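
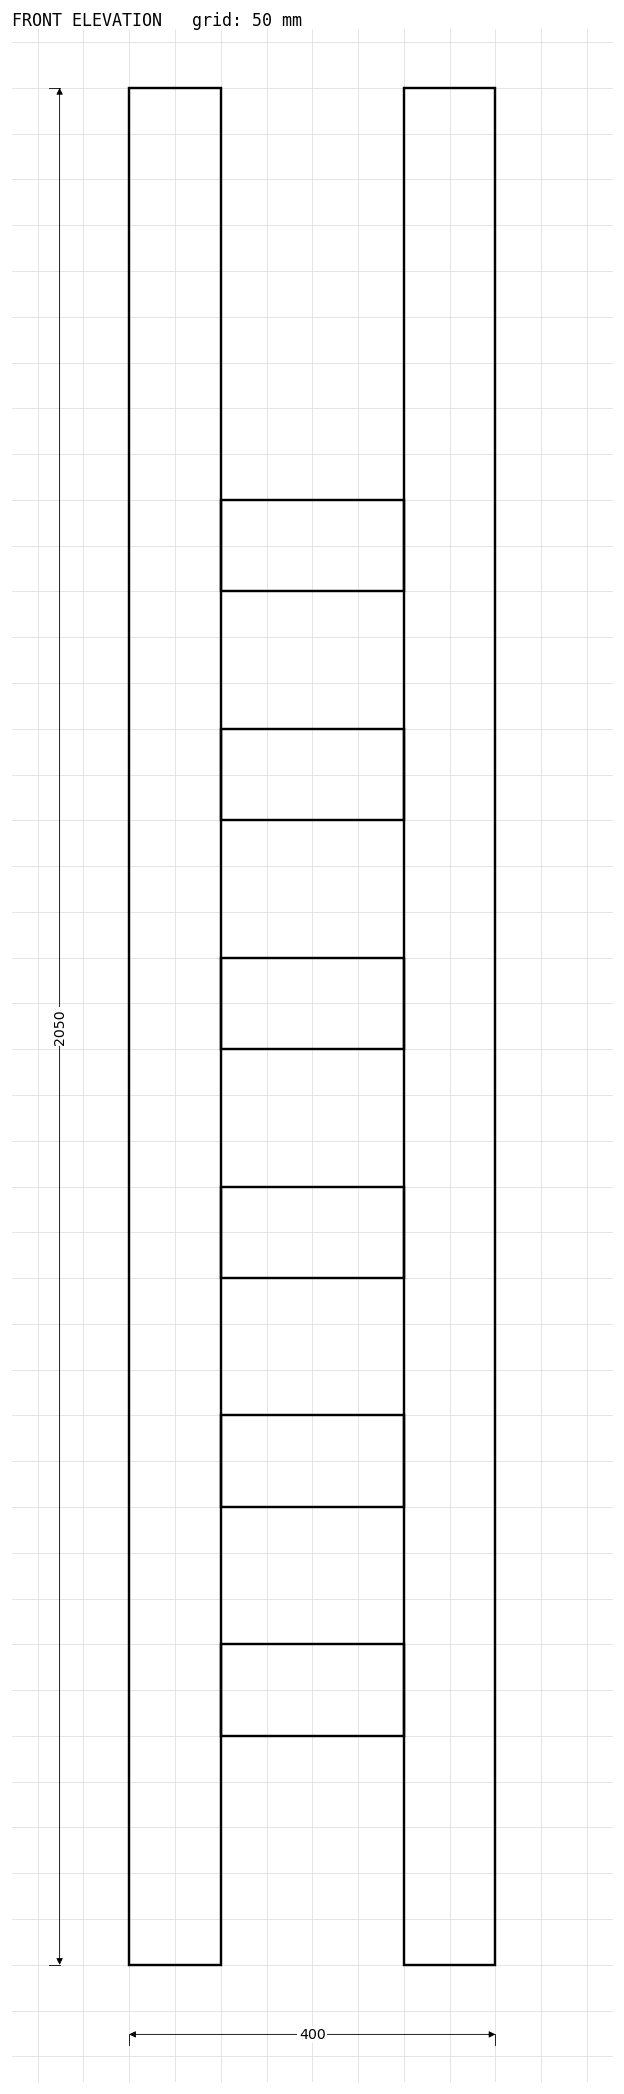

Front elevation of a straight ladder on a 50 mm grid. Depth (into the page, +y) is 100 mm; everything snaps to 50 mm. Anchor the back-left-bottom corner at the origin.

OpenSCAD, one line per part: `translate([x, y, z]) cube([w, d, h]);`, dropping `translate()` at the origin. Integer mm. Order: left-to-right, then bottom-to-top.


cube([100, 100, 2050]);
translate([100, 0, 250]) cube([200, 100, 100]);
translate([100, 0, 500]) cube([200, 100, 100]);
translate([100, 0, 750]) cube([200, 100, 100]);
translate([100, 0, 1000]) cube([200, 100, 100]);
translate([100, 0, 1250]) cube([200, 100, 100]);
translate([100, 0, 1500]) cube([200, 100, 100]);
translate([300, 0, 0]) cube([100, 100, 2050]);


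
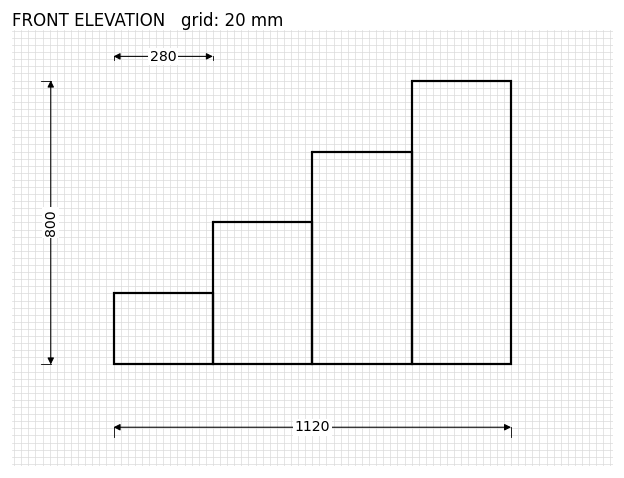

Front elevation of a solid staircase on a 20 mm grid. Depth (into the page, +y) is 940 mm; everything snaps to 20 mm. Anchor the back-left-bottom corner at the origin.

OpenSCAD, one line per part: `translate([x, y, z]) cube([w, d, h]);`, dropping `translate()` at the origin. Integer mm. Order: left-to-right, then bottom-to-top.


cube([280, 940, 200]);
translate([280, 0, 0]) cube([280, 940, 400]);
translate([560, 0, 0]) cube([280, 940, 600]);
translate([840, 0, 0]) cube([280, 940, 800]);


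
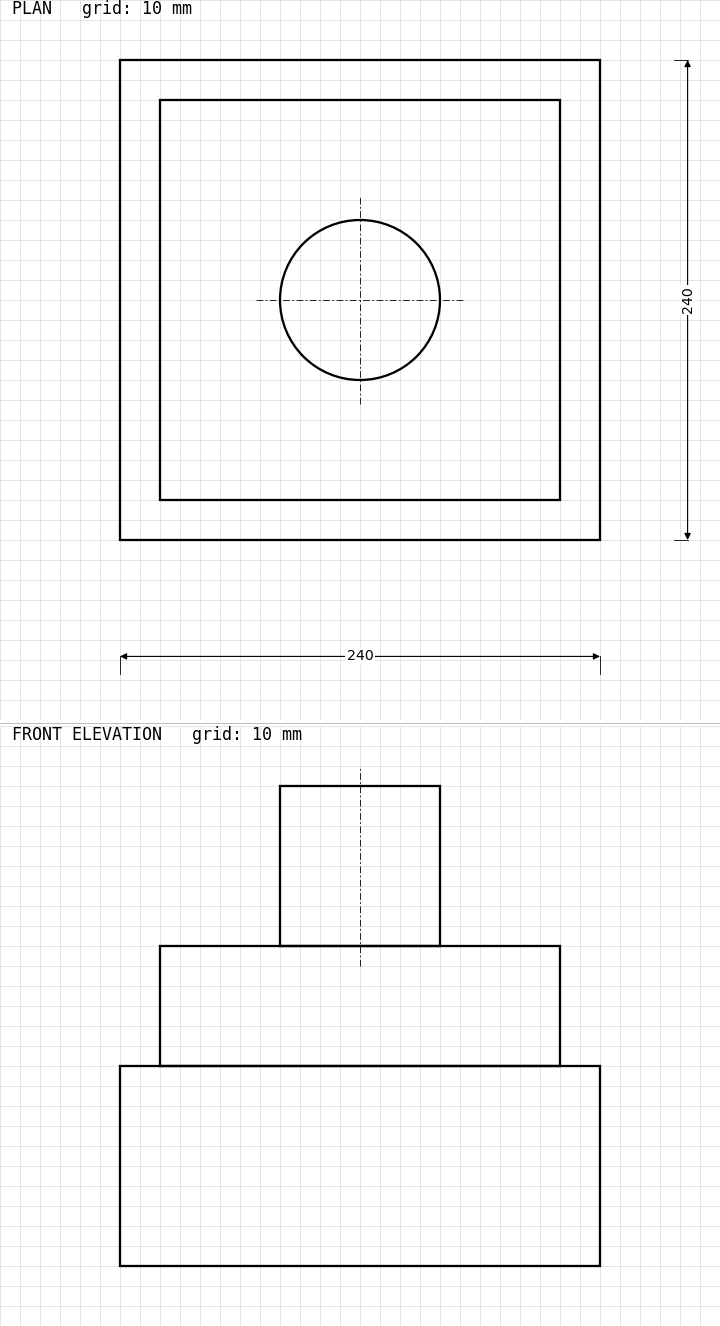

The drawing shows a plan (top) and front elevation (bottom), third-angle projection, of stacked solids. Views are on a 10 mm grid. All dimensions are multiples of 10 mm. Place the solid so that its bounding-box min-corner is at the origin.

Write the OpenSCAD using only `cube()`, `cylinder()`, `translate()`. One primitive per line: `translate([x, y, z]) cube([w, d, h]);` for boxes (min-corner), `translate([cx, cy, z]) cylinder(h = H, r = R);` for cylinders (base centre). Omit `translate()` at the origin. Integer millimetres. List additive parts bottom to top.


cube([240, 240, 100]);
translate([20, 20, 100]) cube([200, 200, 60]);
translate([120, 120, 160]) cylinder(h = 80, r = 40);


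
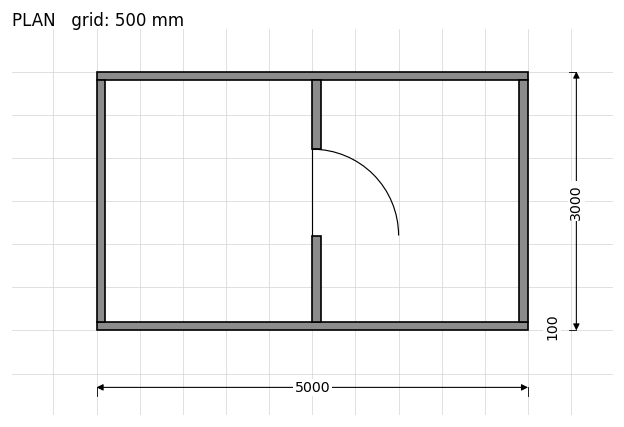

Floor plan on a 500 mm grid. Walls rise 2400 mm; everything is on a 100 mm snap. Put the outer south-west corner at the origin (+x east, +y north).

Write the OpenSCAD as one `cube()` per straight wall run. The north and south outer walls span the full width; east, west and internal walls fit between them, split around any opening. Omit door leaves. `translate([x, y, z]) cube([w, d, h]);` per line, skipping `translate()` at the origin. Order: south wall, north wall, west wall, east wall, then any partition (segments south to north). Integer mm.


cube([5000, 100, 2400]);
translate([0, 2900, 0]) cube([5000, 100, 2400]);
translate([0, 100, 0]) cube([100, 2800, 2400]);
translate([4900, 100, 0]) cube([100, 2800, 2400]);
translate([2500, 100, 0]) cube([100, 1000, 2400]);
translate([2500, 2100, 0]) cube([100, 800, 2400]);


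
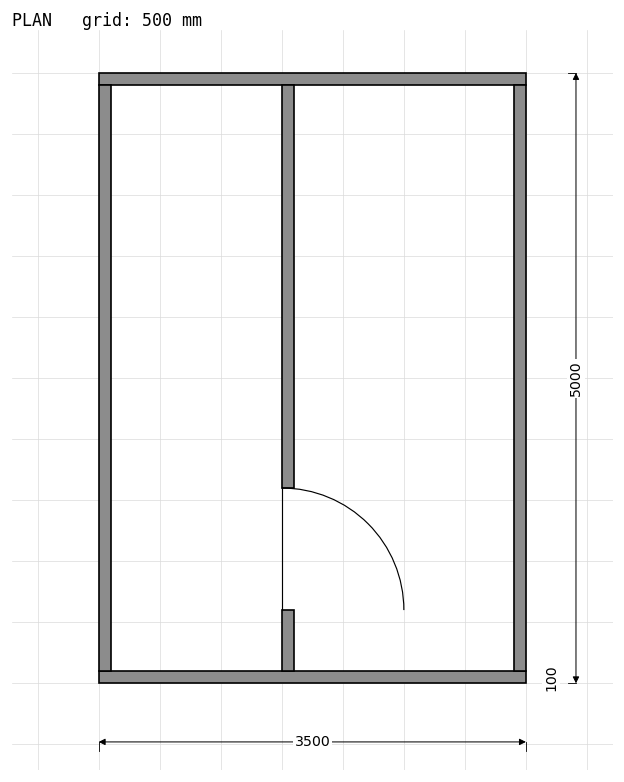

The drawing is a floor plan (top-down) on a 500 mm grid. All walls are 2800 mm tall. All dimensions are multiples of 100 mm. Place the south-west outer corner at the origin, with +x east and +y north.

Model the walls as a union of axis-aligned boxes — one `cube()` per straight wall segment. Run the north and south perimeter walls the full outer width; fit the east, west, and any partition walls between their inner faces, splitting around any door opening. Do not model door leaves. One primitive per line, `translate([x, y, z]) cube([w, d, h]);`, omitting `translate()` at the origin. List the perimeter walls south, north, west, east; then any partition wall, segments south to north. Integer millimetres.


cube([3500, 100, 2800]);
translate([0, 4900, 0]) cube([3500, 100, 2800]);
translate([0, 100, 0]) cube([100, 4800, 2800]);
translate([3400, 100, 0]) cube([100, 4800, 2800]);
translate([1500, 100, 0]) cube([100, 500, 2800]);
translate([1500, 1600, 0]) cube([100, 3300, 2800]);


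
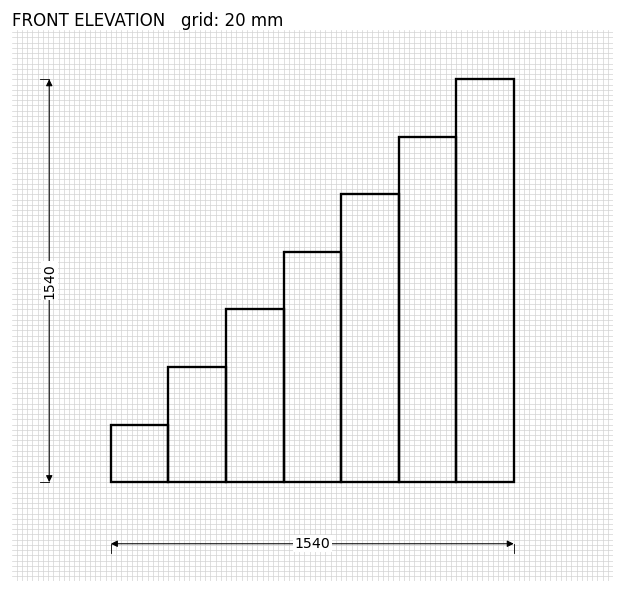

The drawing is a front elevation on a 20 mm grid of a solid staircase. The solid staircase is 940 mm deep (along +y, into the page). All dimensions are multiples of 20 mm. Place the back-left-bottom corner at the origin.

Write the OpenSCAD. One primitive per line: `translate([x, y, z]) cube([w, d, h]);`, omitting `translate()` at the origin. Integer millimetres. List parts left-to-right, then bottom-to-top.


cube([220, 940, 220]);
translate([220, 0, 0]) cube([220, 940, 440]);
translate([440, 0, 0]) cube([220, 940, 660]);
translate([660, 0, 0]) cube([220, 940, 880]);
translate([880, 0, 0]) cube([220, 940, 1100]);
translate([1100, 0, 0]) cube([220, 940, 1320]);
translate([1320, 0, 0]) cube([220, 940, 1540]);


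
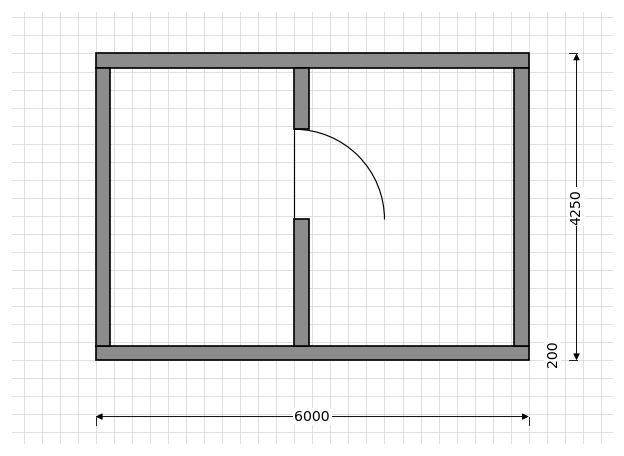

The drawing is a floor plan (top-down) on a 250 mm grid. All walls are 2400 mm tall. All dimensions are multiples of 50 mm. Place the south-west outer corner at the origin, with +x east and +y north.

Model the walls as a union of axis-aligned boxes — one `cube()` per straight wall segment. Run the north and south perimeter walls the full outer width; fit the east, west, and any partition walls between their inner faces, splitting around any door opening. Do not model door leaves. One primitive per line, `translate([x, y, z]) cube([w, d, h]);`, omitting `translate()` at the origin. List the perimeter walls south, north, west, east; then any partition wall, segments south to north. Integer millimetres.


cube([6000, 200, 2400]);
translate([0, 4050, 0]) cube([6000, 200, 2400]);
translate([0, 200, 0]) cube([200, 3850, 2400]);
translate([5800, 200, 0]) cube([200, 3850, 2400]);
translate([2750, 200, 0]) cube([200, 1750, 2400]);
translate([2750, 3200, 0]) cube([200, 850, 2400]);


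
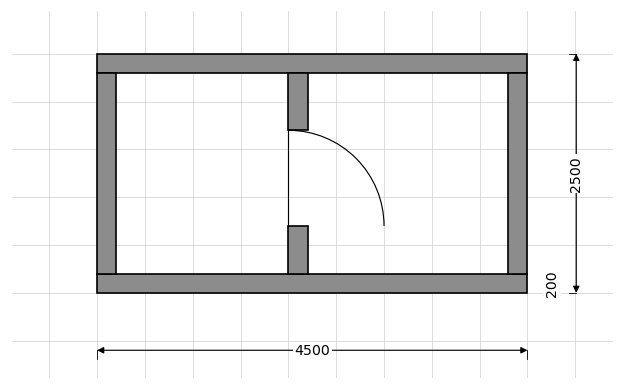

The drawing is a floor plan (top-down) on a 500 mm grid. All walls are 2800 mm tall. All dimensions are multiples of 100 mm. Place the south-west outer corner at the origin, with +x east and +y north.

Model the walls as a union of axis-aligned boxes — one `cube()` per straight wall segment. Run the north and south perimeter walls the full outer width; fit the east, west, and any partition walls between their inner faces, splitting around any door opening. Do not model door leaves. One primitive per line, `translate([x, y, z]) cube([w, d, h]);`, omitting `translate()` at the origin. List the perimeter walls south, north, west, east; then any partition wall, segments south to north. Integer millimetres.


cube([4500, 200, 2800]);
translate([0, 2300, 0]) cube([4500, 200, 2800]);
translate([0, 200, 0]) cube([200, 2100, 2800]);
translate([4300, 200, 0]) cube([200, 2100, 2800]);
translate([2000, 200, 0]) cube([200, 500, 2800]);
translate([2000, 1700, 0]) cube([200, 600, 2800]);


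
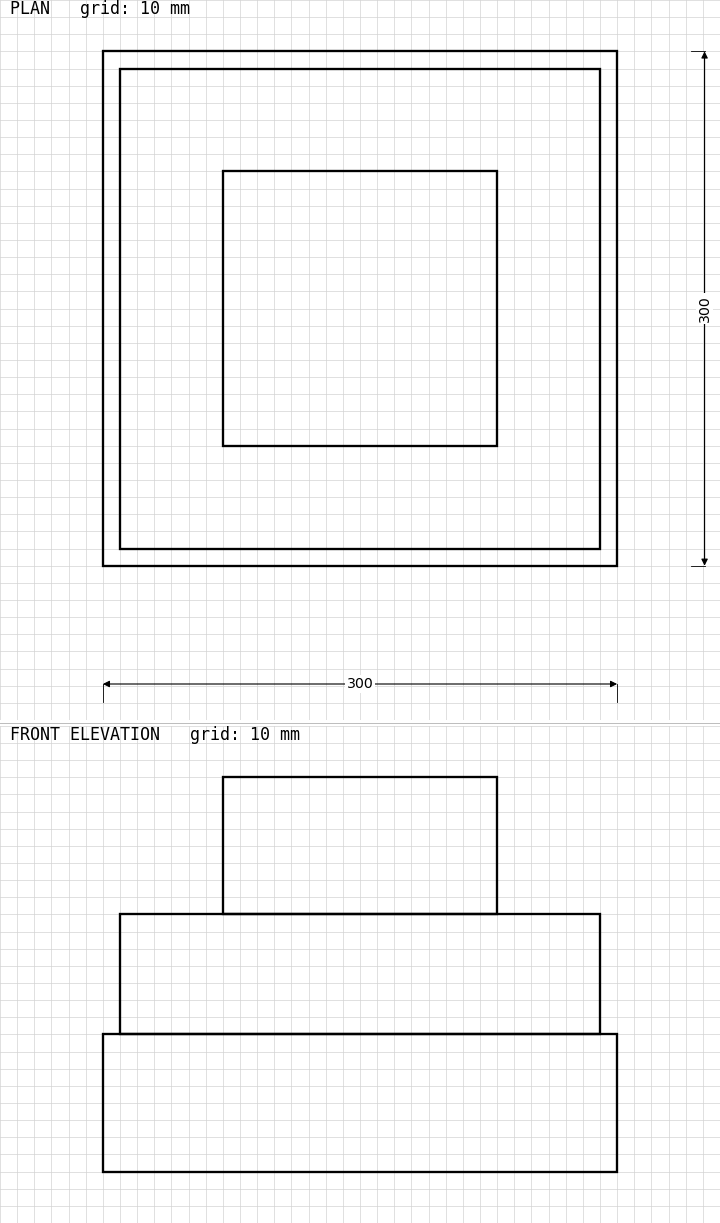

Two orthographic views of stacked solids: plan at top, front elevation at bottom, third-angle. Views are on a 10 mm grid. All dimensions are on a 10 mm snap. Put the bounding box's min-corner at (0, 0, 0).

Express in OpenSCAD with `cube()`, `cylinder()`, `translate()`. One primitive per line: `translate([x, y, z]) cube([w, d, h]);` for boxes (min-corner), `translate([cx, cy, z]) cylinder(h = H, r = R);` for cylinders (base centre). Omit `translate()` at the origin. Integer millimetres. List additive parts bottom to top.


cube([300, 300, 80]);
translate([10, 10, 80]) cube([280, 280, 70]);
translate([70, 70, 150]) cube([160, 160, 80]);


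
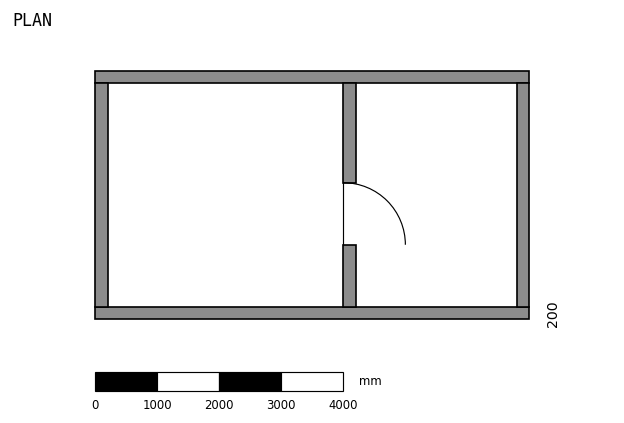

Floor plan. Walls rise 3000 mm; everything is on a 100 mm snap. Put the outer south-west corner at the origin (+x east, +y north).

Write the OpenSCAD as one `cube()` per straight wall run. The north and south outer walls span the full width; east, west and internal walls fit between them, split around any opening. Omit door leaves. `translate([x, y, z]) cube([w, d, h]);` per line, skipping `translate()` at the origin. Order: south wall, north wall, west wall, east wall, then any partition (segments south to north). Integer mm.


cube([7000, 200, 3000]);
translate([0, 3800, 0]) cube([7000, 200, 3000]);
translate([0, 200, 0]) cube([200, 3600, 3000]);
translate([6800, 200, 0]) cube([200, 3600, 3000]);
translate([4000, 200, 0]) cube([200, 1000, 3000]);
translate([4000, 2200, 0]) cube([200, 1600, 3000]);


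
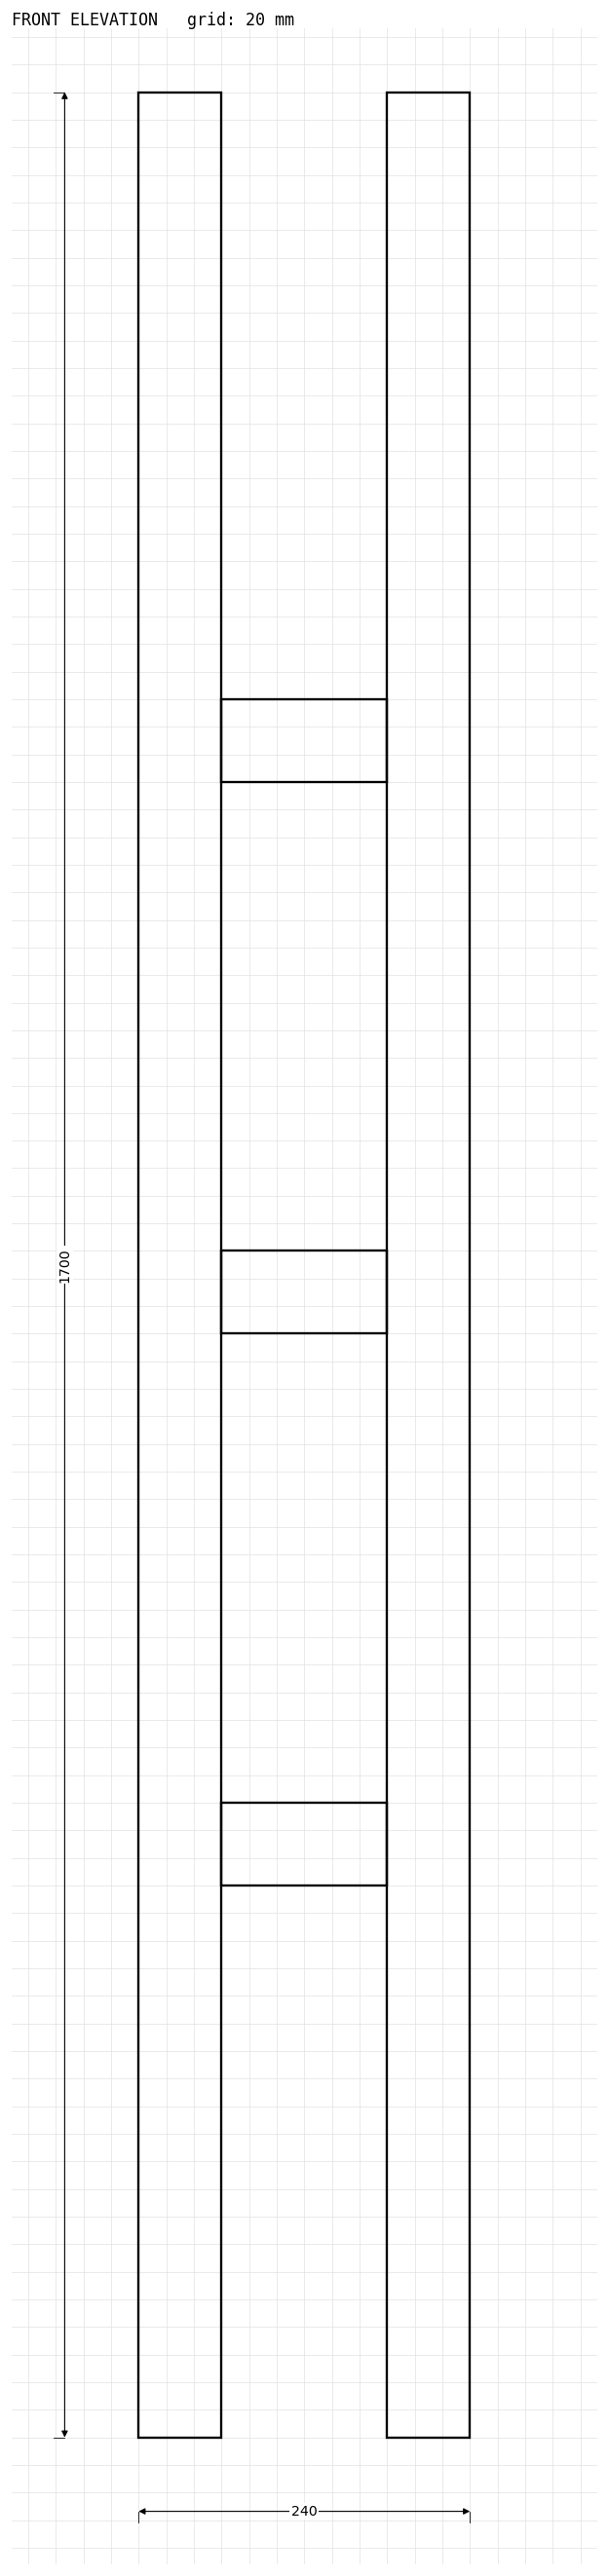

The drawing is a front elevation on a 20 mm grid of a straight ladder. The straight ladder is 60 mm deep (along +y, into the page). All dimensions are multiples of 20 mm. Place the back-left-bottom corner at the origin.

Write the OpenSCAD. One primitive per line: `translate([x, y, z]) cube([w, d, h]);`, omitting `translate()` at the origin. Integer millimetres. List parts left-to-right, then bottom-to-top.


cube([60, 60, 1700]);
translate([60, 0, 400]) cube([120, 60, 60]);
translate([60, 0, 800]) cube([120, 60, 60]);
translate([60, 0, 1200]) cube([120, 60, 60]);
translate([180, 0, 0]) cube([60, 60, 1700]);


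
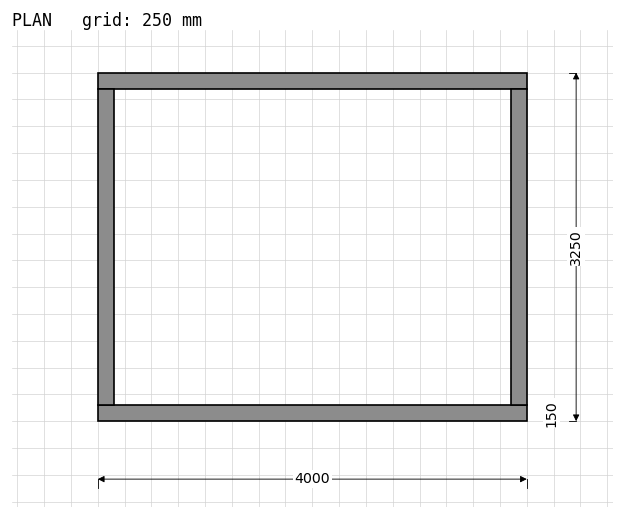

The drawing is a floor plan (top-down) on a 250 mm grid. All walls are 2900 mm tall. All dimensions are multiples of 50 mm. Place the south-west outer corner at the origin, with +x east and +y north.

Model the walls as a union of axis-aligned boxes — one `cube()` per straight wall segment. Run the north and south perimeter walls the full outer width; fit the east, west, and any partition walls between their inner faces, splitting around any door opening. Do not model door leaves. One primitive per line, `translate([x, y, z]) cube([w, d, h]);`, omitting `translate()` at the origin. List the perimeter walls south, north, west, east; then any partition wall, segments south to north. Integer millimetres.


cube([4000, 150, 2900]);
translate([0, 3100, 0]) cube([4000, 150, 2900]);
translate([0, 150, 0]) cube([150, 2950, 2900]);
translate([3850, 150, 0]) cube([150, 2950, 2900]);


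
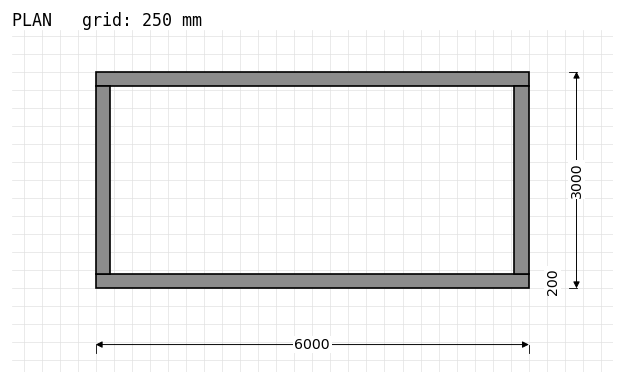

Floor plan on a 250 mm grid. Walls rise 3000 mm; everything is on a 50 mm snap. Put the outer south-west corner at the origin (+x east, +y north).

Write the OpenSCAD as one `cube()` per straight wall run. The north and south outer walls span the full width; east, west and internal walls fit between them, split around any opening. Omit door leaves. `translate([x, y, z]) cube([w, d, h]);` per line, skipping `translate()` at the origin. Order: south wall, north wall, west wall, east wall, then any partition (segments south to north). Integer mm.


cube([6000, 200, 3000]);
translate([0, 2800, 0]) cube([6000, 200, 3000]);
translate([0, 200, 0]) cube([200, 2600, 3000]);
translate([5800, 200, 0]) cube([200, 2600, 3000]);


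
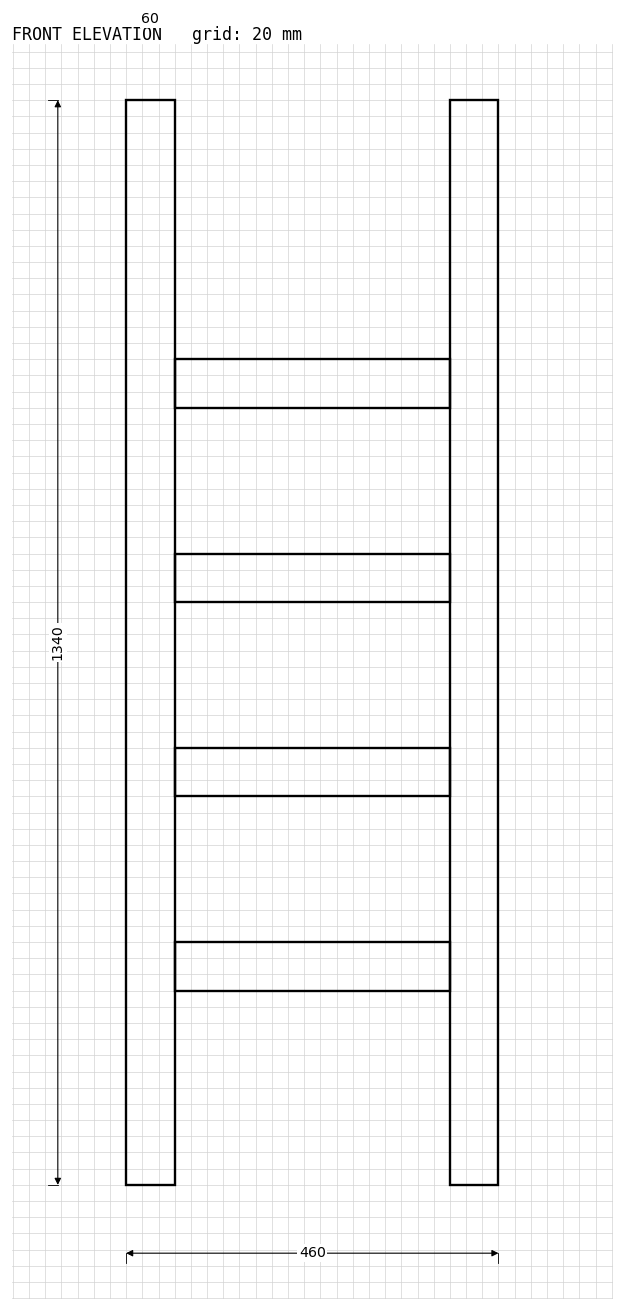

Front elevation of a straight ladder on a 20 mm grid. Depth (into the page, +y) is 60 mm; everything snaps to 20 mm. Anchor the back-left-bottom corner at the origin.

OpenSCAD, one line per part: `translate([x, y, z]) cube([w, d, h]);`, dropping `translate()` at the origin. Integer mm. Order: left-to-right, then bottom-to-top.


cube([60, 60, 1340]);
translate([60, 0, 240]) cube([340, 60, 60]);
translate([60, 0, 480]) cube([340, 60, 60]);
translate([60, 0, 720]) cube([340, 60, 60]);
translate([60, 0, 960]) cube([340, 60, 60]);
translate([400, 0, 0]) cube([60, 60, 1340]);


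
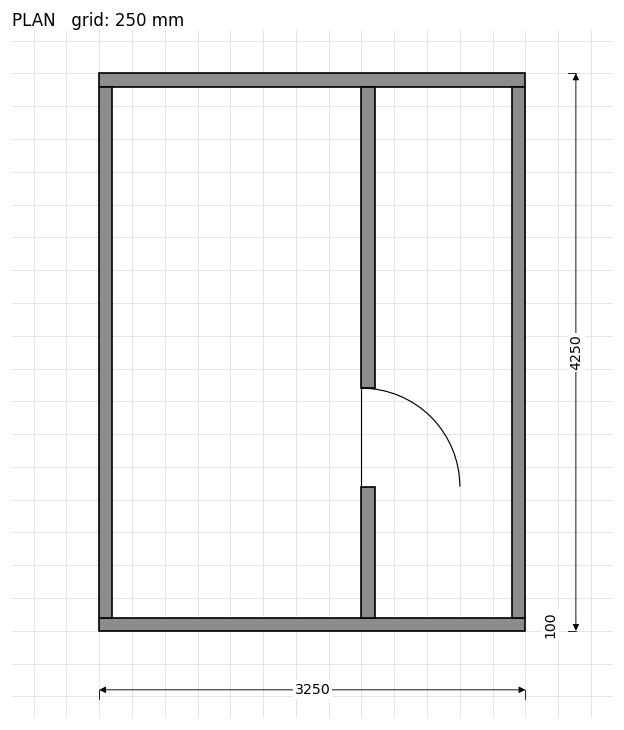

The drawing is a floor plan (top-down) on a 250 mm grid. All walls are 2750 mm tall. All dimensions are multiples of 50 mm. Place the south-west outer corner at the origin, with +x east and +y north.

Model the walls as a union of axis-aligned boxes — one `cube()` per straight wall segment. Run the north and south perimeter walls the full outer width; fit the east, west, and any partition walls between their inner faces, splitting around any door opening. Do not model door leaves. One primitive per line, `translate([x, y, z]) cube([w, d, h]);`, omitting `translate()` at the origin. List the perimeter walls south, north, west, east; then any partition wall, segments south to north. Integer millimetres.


cube([3250, 100, 2750]);
translate([0, 4150, 0]) cube([3250, 100, 2750]);
translate([0, 100, 0]) cube([100, 4050, 2750]);
translate([3150, 100, 0]) cube([100, 4050, 2750]);
translate([2000, 100, 0]) cube([100, 1000, 2750]);
translate([2000, 1850, 0]) cube([100, 2300, 2750]);


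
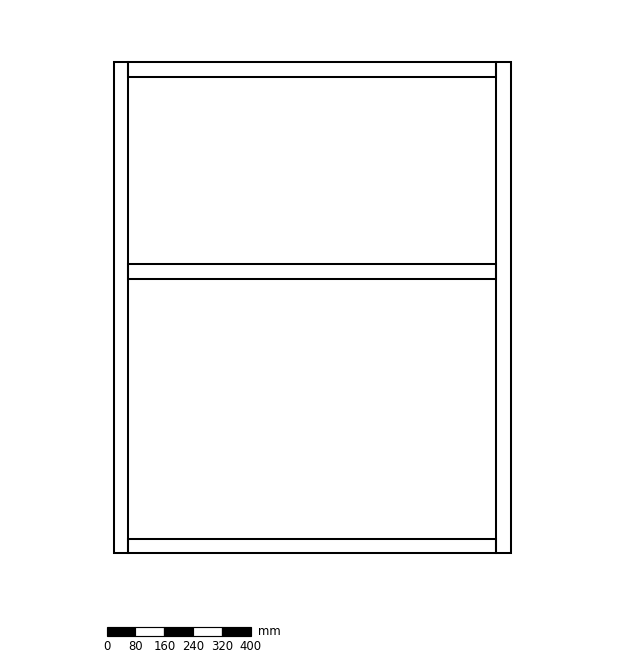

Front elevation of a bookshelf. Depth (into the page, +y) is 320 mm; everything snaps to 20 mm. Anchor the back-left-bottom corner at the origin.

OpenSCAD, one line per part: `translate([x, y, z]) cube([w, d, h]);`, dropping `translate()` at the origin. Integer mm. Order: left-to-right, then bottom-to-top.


cube([40, 320, 1360]);
translate([40, 0, 0]) cube([1020, 320, 40]);
translate([40, 0, 760]) cube([1020, 320, 40]);
translate([40, 0, 1320]) cube([1020, 320, 40]);
translate([1060, 0, 0]) cube([40, 320, 1360]);


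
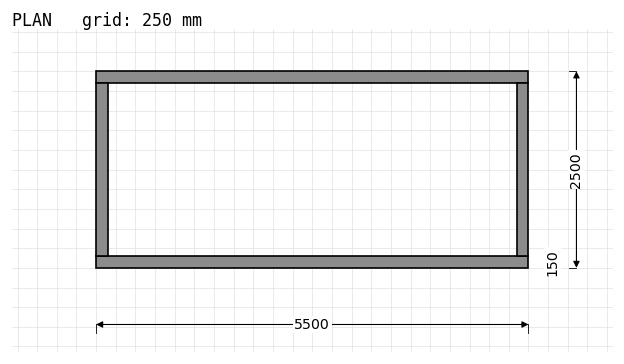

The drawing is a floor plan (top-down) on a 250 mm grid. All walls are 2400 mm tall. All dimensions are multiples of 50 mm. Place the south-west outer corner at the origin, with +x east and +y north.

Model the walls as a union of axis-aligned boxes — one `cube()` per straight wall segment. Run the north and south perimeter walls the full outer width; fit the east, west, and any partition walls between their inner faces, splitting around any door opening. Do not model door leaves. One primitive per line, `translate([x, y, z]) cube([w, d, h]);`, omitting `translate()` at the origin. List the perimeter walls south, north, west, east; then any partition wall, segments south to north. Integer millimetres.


cube([5500, 150, 2400]);
translate([0, 2350, 0]) cube([5500, 150, 2400]);
translate([0, 150, 0]) cube([150, 2200, 2400]);
translate([5350, 150, 0]) cube([150, 2200, 2400]);


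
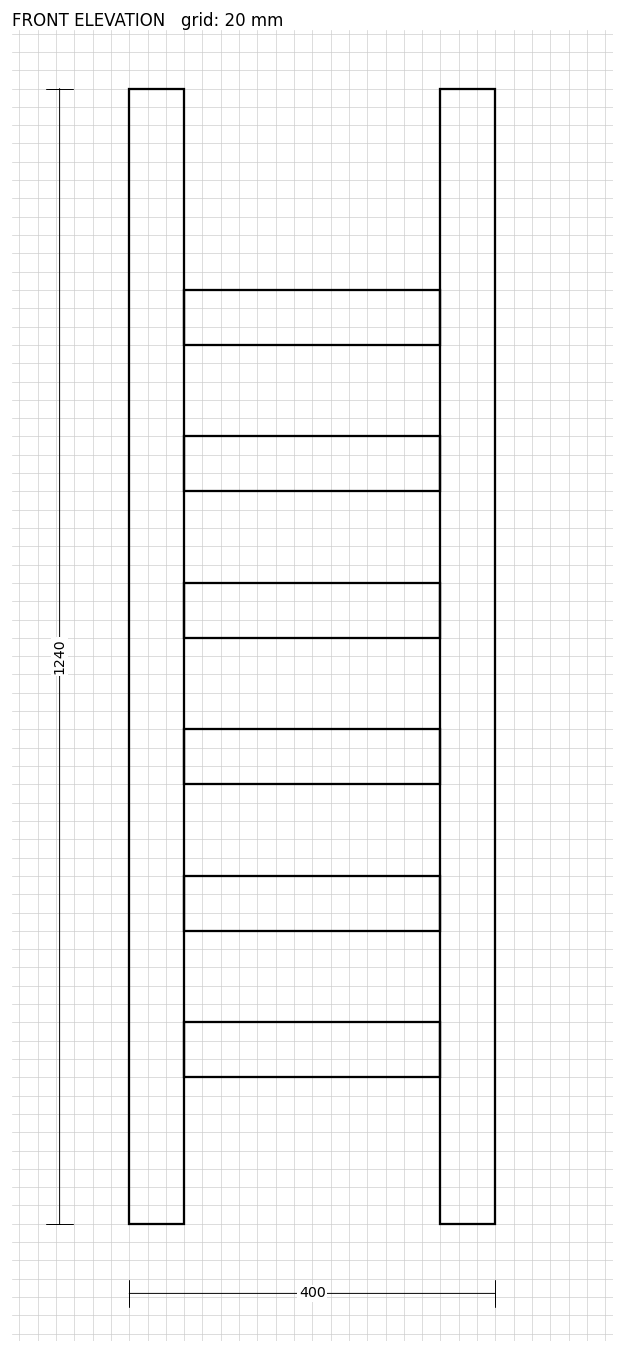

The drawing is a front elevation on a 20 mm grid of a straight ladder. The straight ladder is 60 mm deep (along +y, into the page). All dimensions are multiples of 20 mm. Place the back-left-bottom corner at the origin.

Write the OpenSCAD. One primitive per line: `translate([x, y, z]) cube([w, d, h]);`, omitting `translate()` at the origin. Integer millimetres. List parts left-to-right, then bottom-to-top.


cube([60, 60, 1240]);
translate([60, 0, 160]) cube([280, 60, 60]);
translate([60, 0, 320]) cube([280, 60, 60]);
translate([60, 0, 480]) cube([280, 60, 60]);
translate([60, 0, 640]) cube([280, 60, 60]);
translate([60, 0, 800]) cube([280, 60, 60]);
translate([60, 0, 960]) cube([280, 60, 60]);
translate([340, 0, 0]) cube([60, 60, 1240]);


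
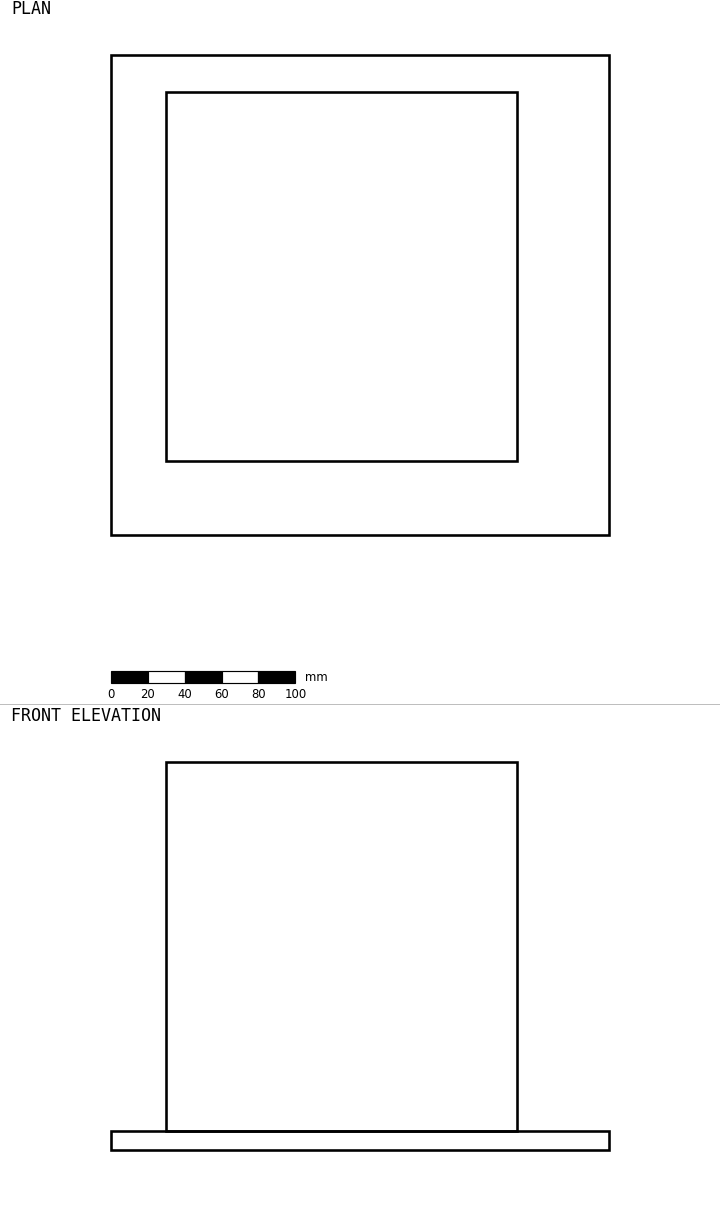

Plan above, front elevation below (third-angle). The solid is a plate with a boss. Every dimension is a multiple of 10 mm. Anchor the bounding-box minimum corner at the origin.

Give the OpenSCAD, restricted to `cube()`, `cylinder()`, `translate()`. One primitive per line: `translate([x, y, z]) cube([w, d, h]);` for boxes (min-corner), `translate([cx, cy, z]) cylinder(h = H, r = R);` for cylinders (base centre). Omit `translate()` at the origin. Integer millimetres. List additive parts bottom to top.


cube([270, 260, 10]);
translate([30, 40, 10]) cube([190, 200, 200]);


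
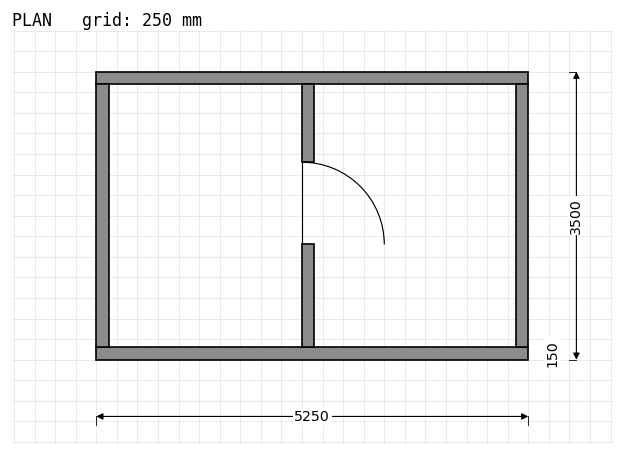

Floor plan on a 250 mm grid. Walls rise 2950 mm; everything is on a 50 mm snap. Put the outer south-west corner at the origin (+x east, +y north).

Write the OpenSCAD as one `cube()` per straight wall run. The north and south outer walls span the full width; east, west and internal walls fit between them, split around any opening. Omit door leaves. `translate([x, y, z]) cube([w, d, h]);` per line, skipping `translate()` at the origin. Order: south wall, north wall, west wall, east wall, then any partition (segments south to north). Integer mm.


cube([5250, 150, 2950]);
translate([0, 3350, 0]) cube([5250, 150, 2950]);
translate([0, 150, 0]) cube([150, 3200, 2950]);
translate([5100, 150, 0]) cube([150, 3200, 2950]);
translate([2500, 150, 0]) cube([150, 1250, 2950]);
translate([2500, 2400, 0]) cube([150, 950, 2950]);


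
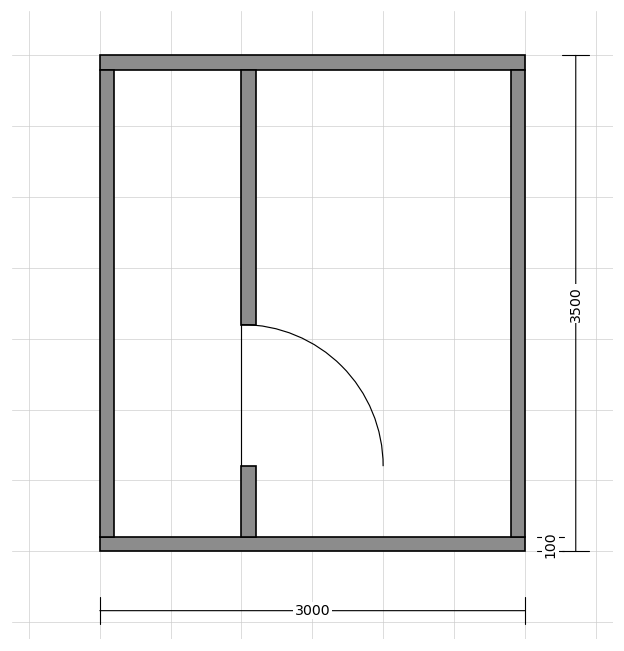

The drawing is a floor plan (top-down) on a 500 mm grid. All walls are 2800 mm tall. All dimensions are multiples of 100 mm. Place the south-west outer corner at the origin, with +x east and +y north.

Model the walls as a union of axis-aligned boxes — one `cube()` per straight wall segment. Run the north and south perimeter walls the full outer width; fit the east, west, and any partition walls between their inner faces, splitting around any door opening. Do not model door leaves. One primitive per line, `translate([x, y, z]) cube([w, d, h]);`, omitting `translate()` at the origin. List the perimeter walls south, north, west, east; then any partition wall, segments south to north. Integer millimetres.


cube([3000, 100, 2800]);
translate([0, 3400, 0]) cube([3000, 100, 2800]);
translate([0, 100, 0]) cube([100, 3300, 2800]);
translate([2900, 100, 0]) cube([100, 3300, 2800]);
translate([1000, 100, 0]) cube([100, 500, 2800]);
translate([1000, 1600, 0]) cube([100, 1800, 2800]);


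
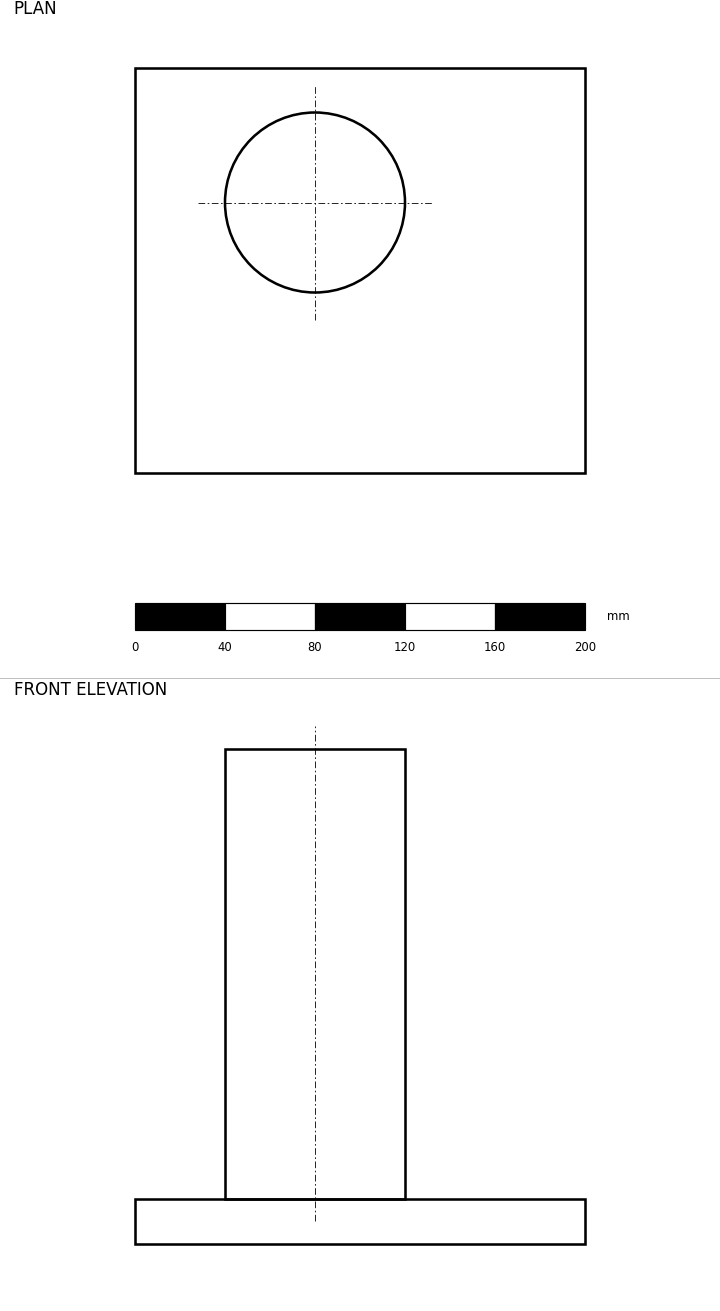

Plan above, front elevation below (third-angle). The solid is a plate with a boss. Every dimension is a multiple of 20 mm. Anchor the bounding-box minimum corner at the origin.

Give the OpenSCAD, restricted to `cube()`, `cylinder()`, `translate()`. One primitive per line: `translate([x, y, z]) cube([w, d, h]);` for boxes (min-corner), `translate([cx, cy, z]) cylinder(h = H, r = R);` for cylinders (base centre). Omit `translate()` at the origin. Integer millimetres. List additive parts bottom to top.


cube([200, 180, 20]);
translate([80, 120, 20]) cylinder(h = 200, r = 40);


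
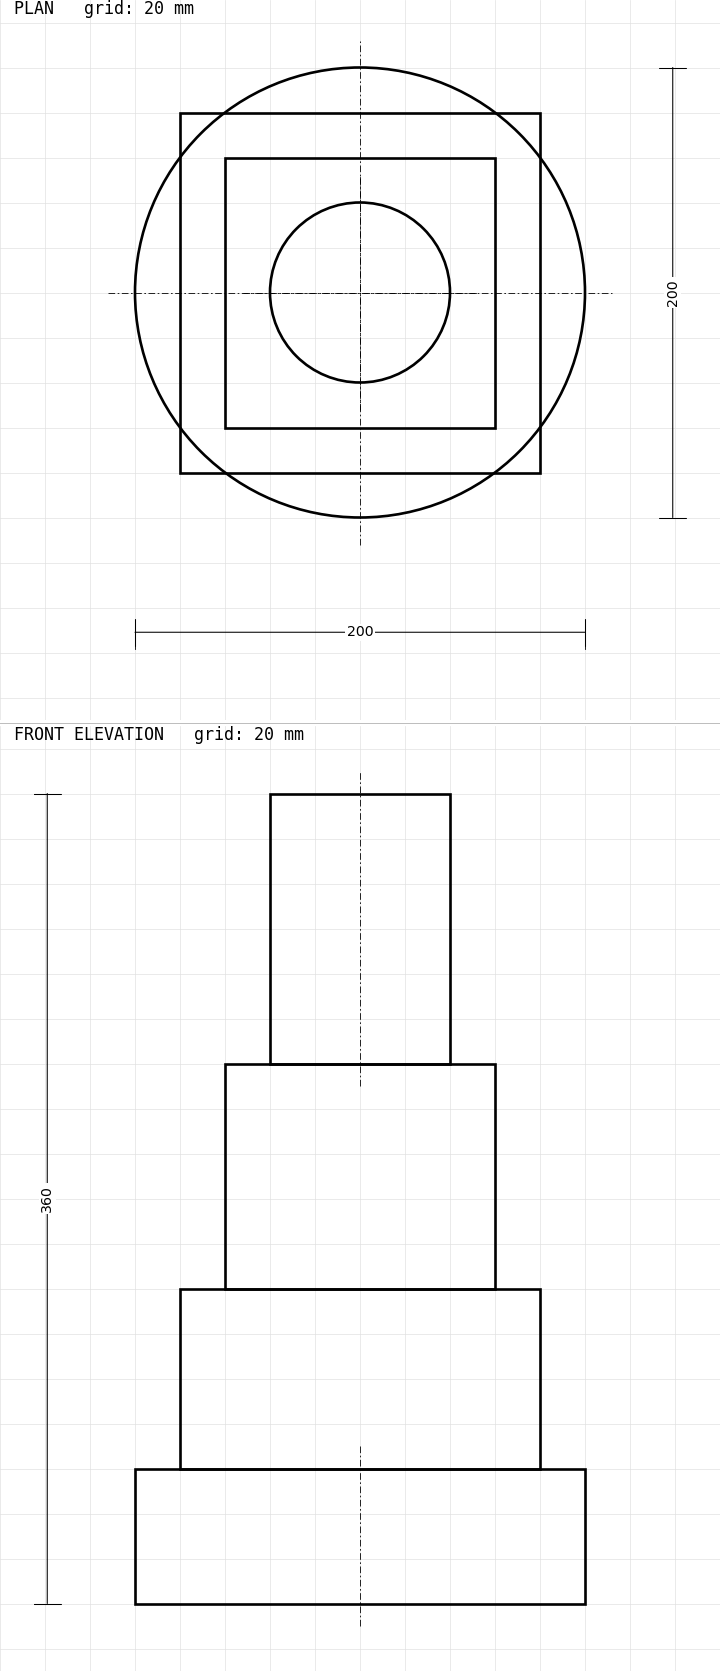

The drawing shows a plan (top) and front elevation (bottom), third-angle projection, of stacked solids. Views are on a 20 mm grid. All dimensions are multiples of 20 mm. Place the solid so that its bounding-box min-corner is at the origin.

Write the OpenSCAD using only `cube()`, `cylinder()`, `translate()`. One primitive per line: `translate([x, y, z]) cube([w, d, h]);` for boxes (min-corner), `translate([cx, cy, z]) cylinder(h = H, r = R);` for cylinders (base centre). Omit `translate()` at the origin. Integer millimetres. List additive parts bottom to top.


translate([100, 100, 0]) cylinder(h = 60, r = 100);
translate([20, 20, 60]) cube([160, 160, 80]);
translate([40, 40, 140]) cube([120, 120, 100]);
translate([100, 100, 240]) cylinder(h = 120, r = 40);


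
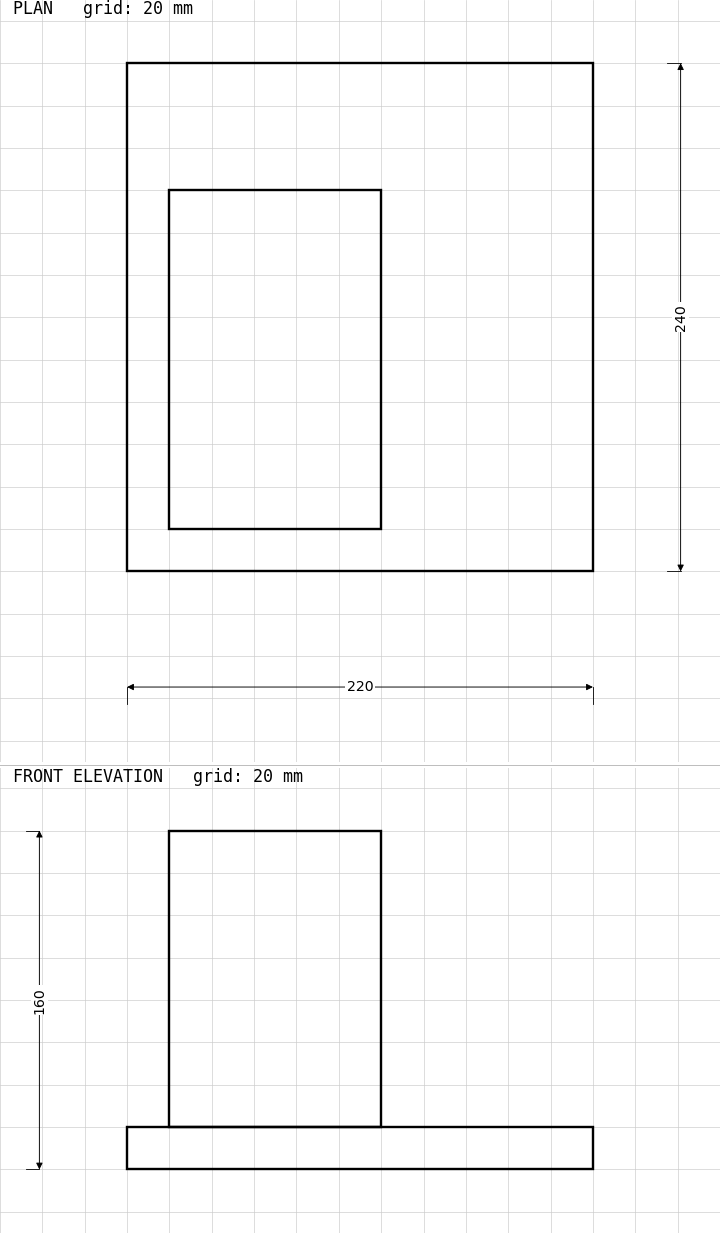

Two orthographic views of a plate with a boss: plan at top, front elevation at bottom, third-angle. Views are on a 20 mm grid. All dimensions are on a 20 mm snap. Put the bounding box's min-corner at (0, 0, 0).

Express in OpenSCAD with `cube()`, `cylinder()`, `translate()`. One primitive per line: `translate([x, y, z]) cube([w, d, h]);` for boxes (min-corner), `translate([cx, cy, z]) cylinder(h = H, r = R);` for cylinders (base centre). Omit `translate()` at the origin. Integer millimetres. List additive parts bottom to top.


cube([220, 240, 20]);
translate([20, 20, 20]) cube([100, 160, 140]);


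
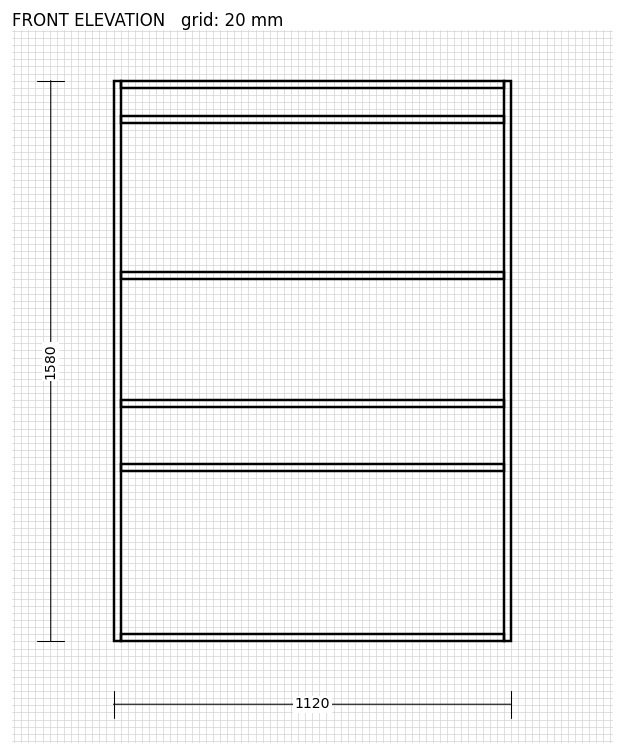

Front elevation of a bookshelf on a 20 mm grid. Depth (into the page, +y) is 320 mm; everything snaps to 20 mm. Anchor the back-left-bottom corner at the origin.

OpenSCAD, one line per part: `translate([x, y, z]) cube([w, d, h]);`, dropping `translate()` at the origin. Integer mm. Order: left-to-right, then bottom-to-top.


cube([20, 320, 1580]);
translate([20, 0, 0]) cube([1080, 320, 20]);
translate([20, 0, 480]) cube([1080, 320, 20]);
translate([20, 0, 660]) cube([1080, 320, 20]);
translate([20, 0, 1020]) cube([1080, 320, 20]);
translate([20, 0, 1460]) cube([1080, 320, 20]);
translate([20, 0, 1560]) cube([1080, 320, 20]);
translate([1100, 0, 0]) cube([20, 320, 1580]);


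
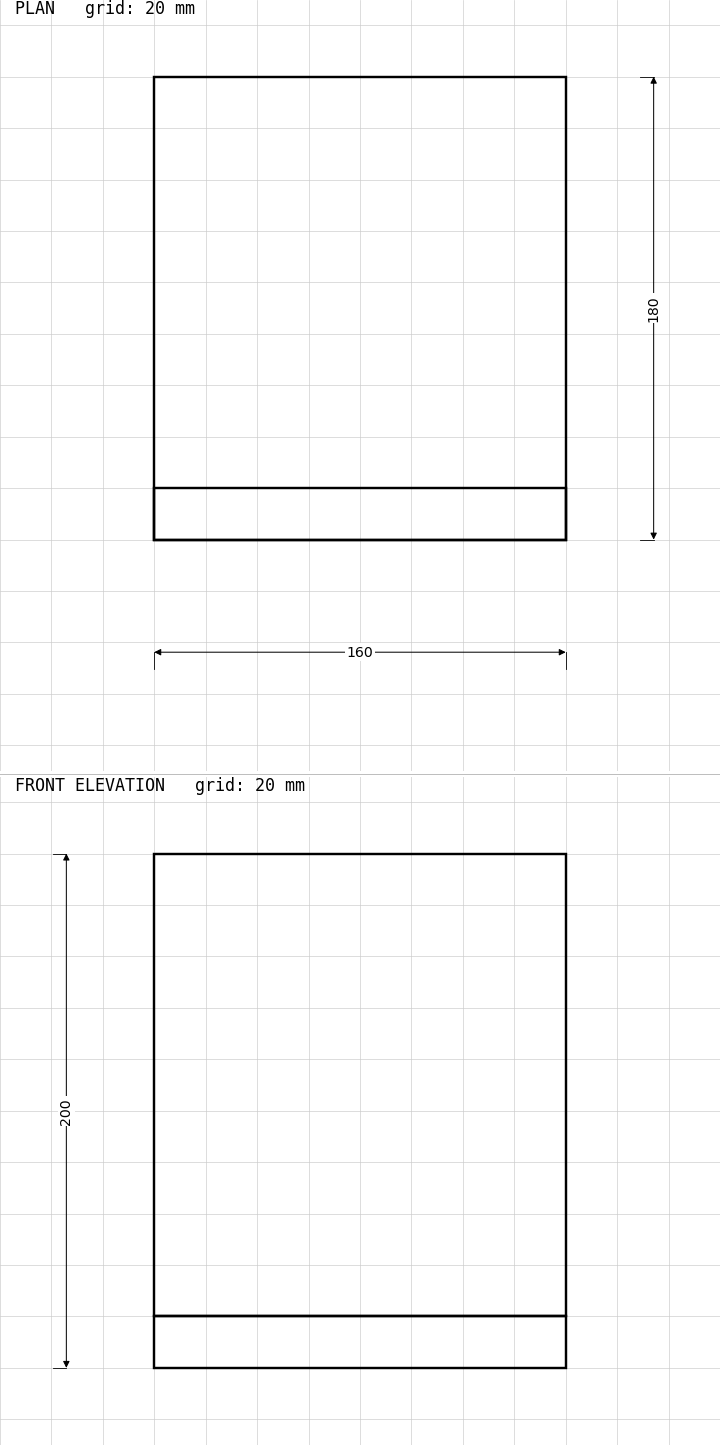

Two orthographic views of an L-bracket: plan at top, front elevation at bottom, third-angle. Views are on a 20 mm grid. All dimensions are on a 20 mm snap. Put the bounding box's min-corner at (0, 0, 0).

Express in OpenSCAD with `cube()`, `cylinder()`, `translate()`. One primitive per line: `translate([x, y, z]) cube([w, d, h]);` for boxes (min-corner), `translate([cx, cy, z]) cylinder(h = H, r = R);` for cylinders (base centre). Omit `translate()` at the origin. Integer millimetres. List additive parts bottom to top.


cube([160, 180, 20]);
translate([0, 0, 20]) cube([160, 20, 180]);


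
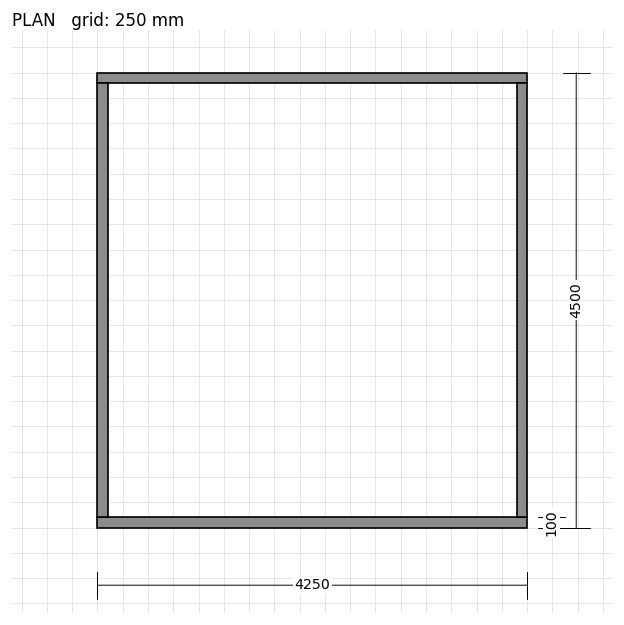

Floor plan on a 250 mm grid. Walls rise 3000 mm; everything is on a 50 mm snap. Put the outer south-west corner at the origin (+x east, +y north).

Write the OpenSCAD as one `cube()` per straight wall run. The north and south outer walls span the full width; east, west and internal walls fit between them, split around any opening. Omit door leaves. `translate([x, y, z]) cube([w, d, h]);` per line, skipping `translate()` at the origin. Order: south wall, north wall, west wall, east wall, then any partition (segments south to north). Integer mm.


cube([4250, 100, 3000]);
translate([0, 4400, 0]) cube([4250, 100, 3000]);
translate([0, 100, 0]) cube([100, 4300, 3000]);
translate([4150, 100, 0]) cube([100, 4300, 3000]);


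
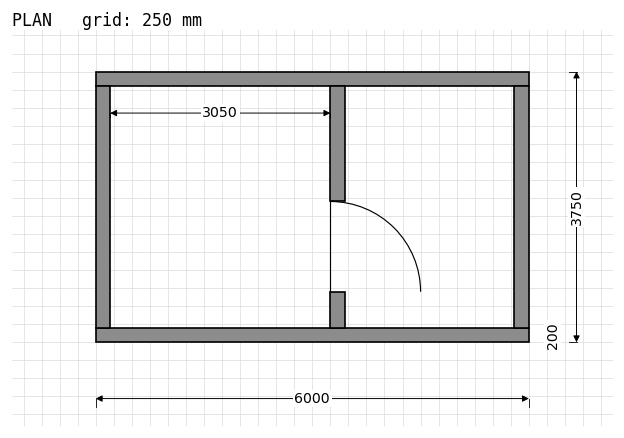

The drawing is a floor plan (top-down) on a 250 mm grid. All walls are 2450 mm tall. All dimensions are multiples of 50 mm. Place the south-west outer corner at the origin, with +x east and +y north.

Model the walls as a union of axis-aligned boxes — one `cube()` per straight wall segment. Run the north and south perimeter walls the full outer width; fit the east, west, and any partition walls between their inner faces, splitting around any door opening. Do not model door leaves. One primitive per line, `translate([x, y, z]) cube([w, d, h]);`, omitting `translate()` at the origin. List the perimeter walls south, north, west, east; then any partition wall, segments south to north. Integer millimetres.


cube([6000, 200, 2450]);
translate([0, 3550, 0]) cube([6000, 200, 2450]);
translate([0, 200, 0]) cube([200, 3350, 2450]);
translate([5800, 200, 0]) cube([200, 3350, 2450]);
translate([3250, 200, 0]) cube([200, 500, 2450]);
translate([3250, 1950, 0]) cube([200, 1600, 2450]);


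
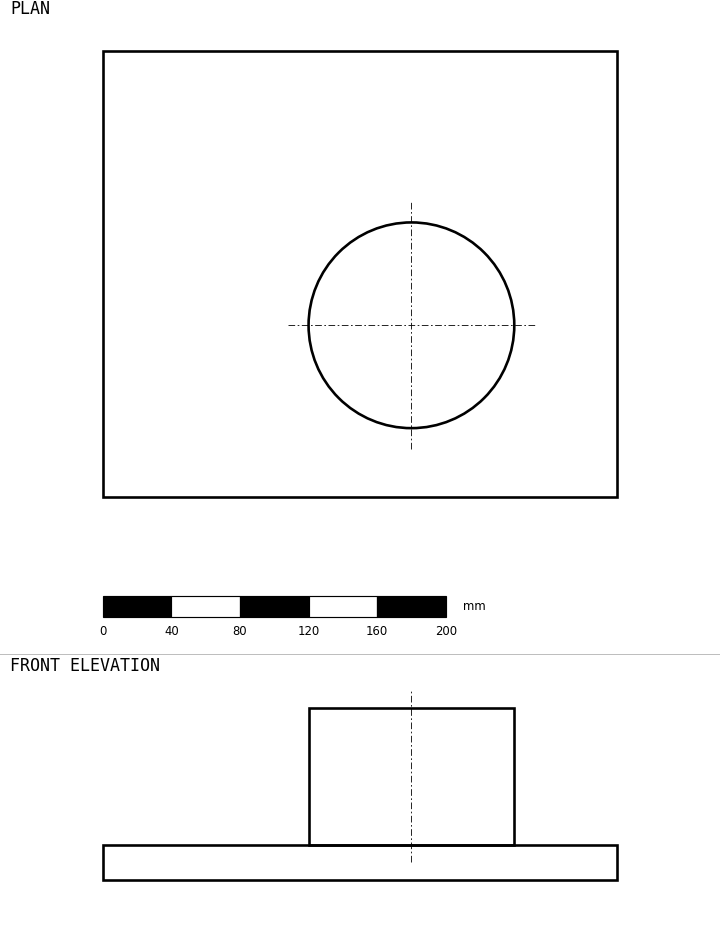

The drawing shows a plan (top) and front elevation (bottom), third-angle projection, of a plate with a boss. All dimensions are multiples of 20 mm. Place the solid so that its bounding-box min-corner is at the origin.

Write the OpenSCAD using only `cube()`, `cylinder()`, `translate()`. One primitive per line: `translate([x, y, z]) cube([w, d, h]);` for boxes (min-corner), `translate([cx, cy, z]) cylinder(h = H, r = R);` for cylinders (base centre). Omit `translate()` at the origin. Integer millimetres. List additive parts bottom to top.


cube([300, 260, 20]);
translate([180, 100, 20]) cylinder(h = 80, r = 60);


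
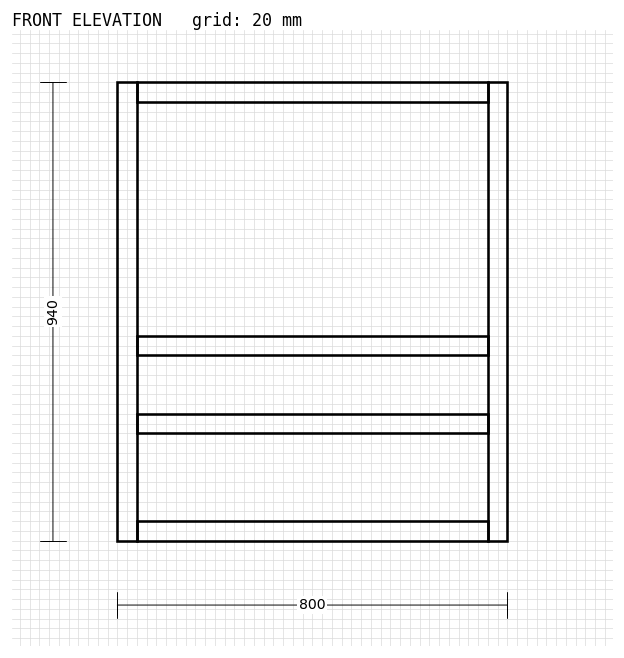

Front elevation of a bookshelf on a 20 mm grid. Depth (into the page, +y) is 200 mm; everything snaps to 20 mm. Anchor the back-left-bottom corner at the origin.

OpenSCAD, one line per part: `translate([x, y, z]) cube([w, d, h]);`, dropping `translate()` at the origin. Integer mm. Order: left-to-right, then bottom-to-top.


cube([40, 200, 940]);
translate([40, 0, 0]) cube([720, 200, 40]);
translate([40, 0, 220]) cube([720, 200, 40]);
translate([40, 0, 380]) cube([720, 200, 40]);
translate([40, 0, 900]) cube([720, 200, 40]);
translate([760, 0, 0]) cube([40, 200, 940]);


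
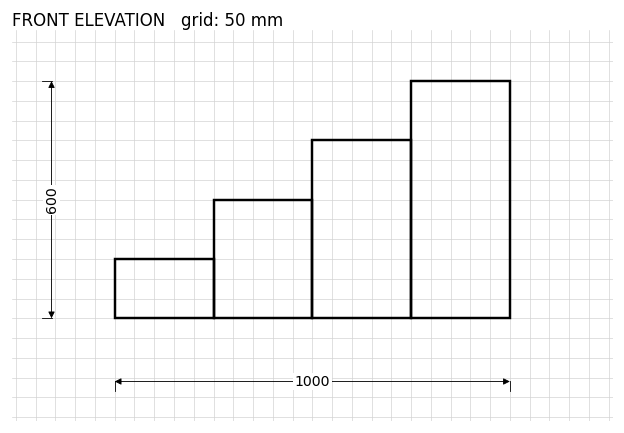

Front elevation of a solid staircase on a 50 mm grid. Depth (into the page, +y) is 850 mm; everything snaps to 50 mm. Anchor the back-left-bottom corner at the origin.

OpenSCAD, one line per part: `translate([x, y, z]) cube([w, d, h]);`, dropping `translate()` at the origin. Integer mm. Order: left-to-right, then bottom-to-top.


cube([250, 850, 150]);
translate([250, 0, 0]) cube([250, 850, 300]);
translate([500, 0, 0]) cube([250, 850, 450]);
translate([750, 0, 0]) cube([250, 850, 600]);


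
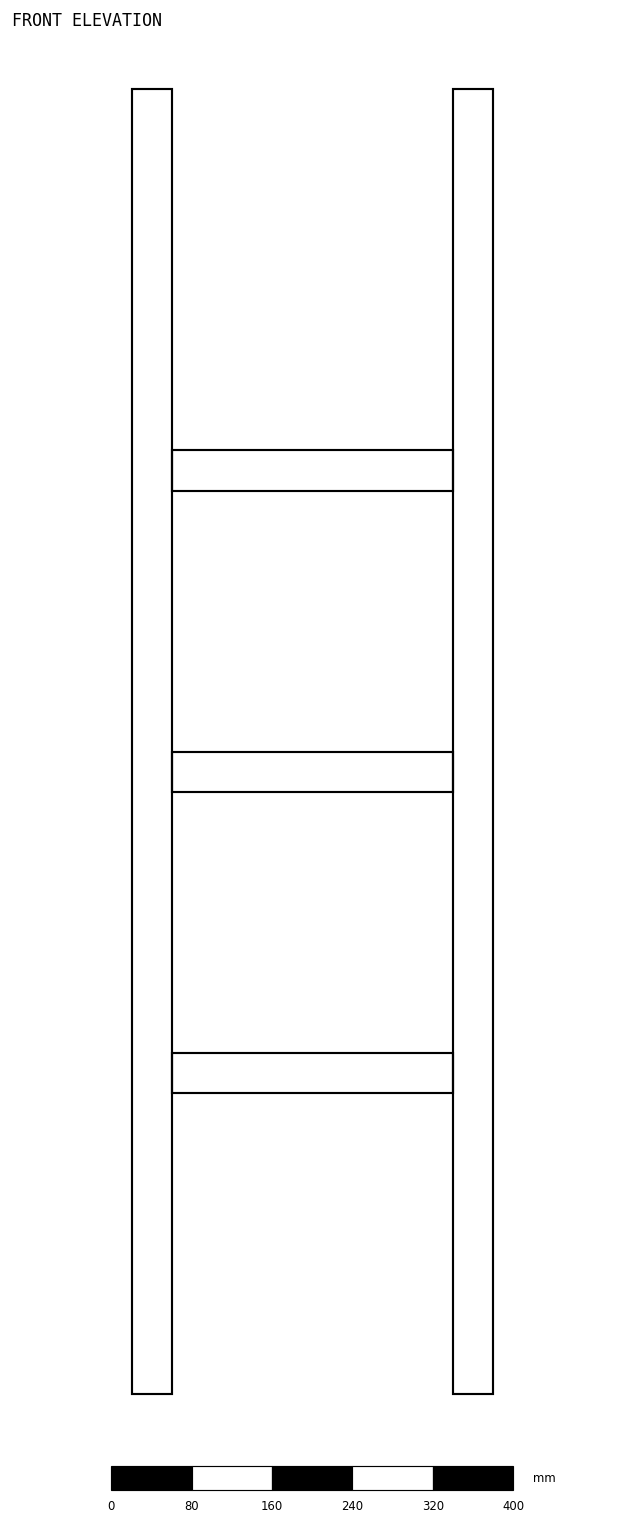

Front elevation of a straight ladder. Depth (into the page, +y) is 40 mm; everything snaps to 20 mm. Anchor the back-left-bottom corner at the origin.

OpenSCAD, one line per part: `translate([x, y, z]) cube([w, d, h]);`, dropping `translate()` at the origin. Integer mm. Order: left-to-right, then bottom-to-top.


cube([40, 40, 1300]);
translate([40, 0, 300]) cube([280, 40, 40]);
translate([40, 0, 600]) cube([280, 40, 40]);
translate([40, 0, 900]) cube([280, 40, 40]);
translate([320, 0, 0]) cube([40, 40, 1300]);


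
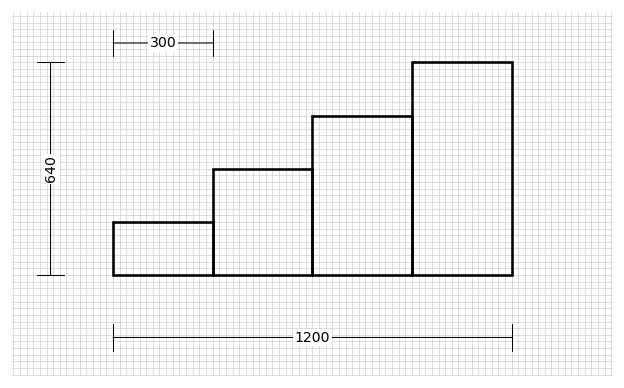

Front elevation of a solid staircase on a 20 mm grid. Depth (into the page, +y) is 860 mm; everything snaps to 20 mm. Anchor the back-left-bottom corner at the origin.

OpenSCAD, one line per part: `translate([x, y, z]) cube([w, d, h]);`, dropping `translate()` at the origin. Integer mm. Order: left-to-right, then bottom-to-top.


cube([300, 860, 160]);
translate([300, 0, 0]) cube([300, 860, 320]);
translate([600, 0, 0]) cube([300, 860, 480]);
translate([900, 0, 0]) cube([300, 860, 640]);


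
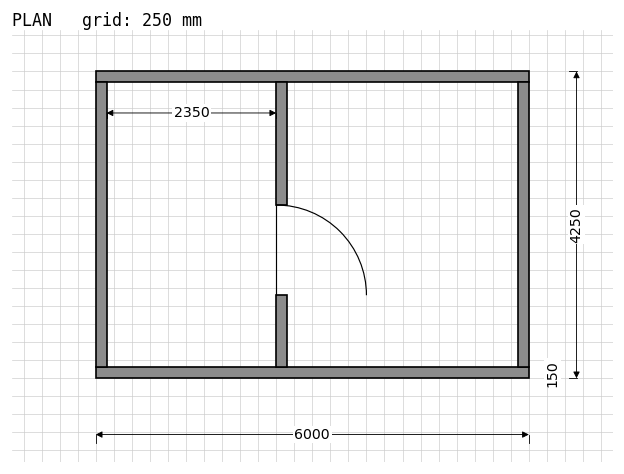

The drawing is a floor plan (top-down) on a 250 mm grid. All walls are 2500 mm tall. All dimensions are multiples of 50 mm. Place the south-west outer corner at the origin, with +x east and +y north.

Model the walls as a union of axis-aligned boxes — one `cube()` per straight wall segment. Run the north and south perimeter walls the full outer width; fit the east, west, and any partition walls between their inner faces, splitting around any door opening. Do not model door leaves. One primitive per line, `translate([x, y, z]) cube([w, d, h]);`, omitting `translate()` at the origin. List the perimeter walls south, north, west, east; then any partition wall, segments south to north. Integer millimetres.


cube([6000, 150, 2500]);
translate([0, 4100, 0]) cube([6000, 150, 2500]);
translate([0, 150, 0]) cube([150, 3950, 2500]);
translate([5850, 150, 0]) cube([150, 3950, 2500]);
translate([2500, 150, 0]) cube([150, 1000, 2500]);
translate([2500, 2400, 0]) cube([150, 1700, 2500]);


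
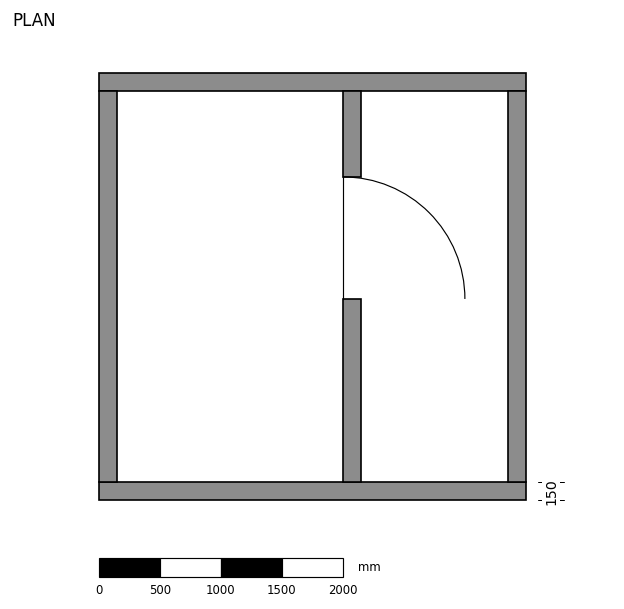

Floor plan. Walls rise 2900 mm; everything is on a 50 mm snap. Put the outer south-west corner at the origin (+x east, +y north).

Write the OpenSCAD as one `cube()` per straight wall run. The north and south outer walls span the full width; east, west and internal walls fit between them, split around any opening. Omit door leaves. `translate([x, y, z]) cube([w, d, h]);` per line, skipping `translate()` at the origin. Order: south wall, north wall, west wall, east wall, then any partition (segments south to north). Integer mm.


cube([3500, 150, 2900]);
translate([0, 3350, 0]) cube([3500, 150, 2900]);
translate([0, 150, 0]) cube([150, 3200, 2900]);
translate([3350, 150, 0]) cube([150, 3200, 2900]);
translate([2000, 150, 0]) cube([150, 1500, 2900]);
translate([2000, 2650, 0]) cube([150, 700, 2900]);


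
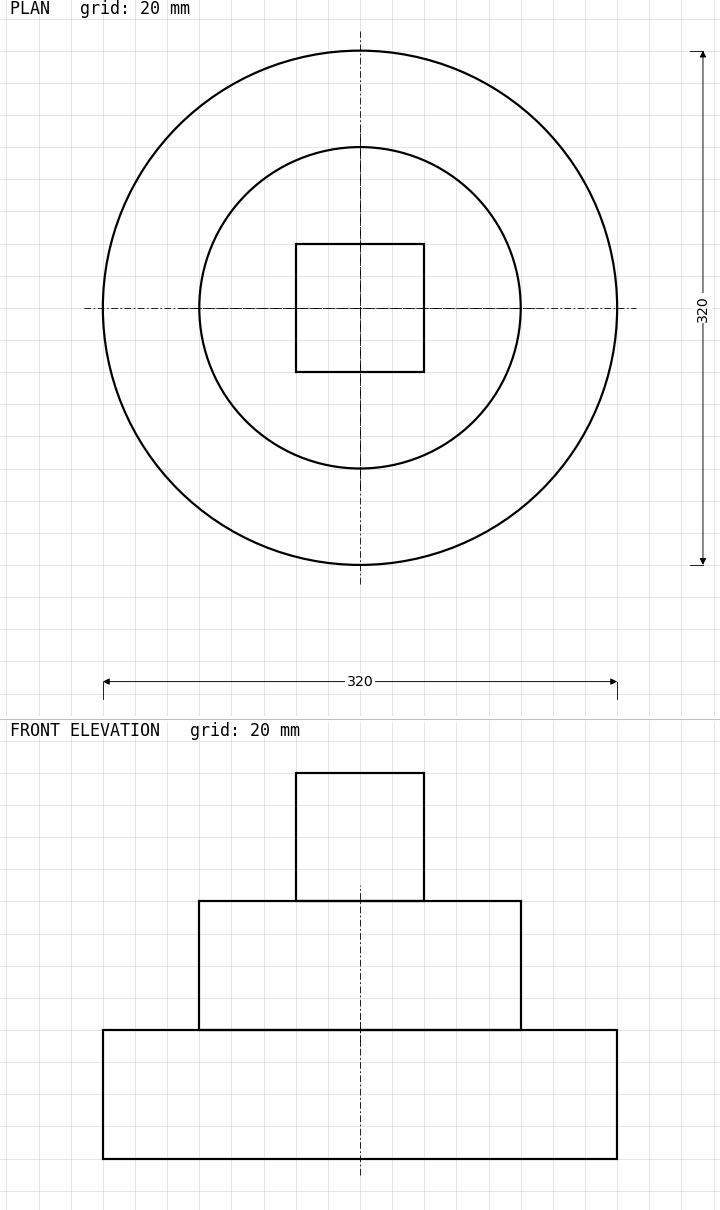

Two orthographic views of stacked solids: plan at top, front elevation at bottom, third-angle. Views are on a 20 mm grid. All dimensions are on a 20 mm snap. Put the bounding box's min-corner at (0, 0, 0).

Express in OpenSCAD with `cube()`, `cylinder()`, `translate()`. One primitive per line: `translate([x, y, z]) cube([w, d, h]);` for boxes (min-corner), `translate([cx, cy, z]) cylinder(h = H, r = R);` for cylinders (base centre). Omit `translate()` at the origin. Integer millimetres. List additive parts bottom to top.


translate([160, 160, 0]) cylinder(h = 80, r = 160);
translate([160, 160, 80]) cylinder(h = 80, r = 100);
translate([120, 120, 160]) cube([80, 80, 80]);


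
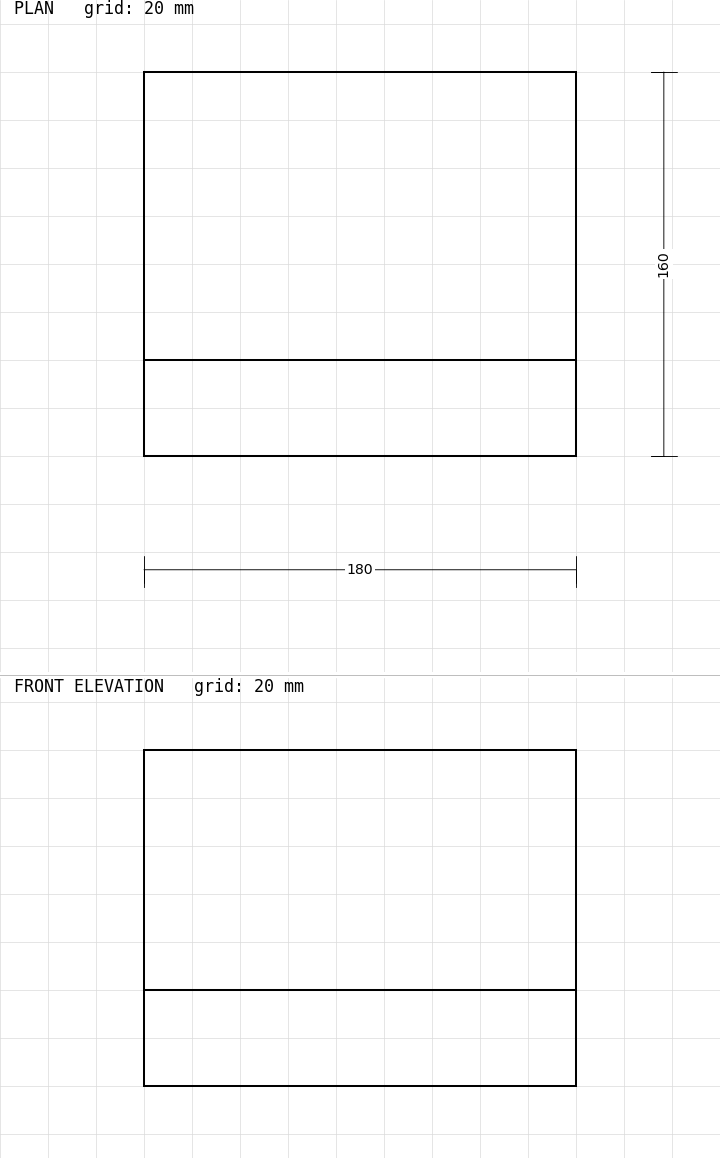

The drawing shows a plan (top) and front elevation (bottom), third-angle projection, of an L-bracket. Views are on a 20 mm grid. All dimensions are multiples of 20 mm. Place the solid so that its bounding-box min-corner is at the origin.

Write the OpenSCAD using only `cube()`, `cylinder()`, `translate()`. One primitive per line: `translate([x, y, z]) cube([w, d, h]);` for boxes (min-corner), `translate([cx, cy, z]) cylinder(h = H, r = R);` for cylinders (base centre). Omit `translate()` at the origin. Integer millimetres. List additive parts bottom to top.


cube([180, 160, 40]);
translate([0, 0, 40]) cube([180, 40, 100]);
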